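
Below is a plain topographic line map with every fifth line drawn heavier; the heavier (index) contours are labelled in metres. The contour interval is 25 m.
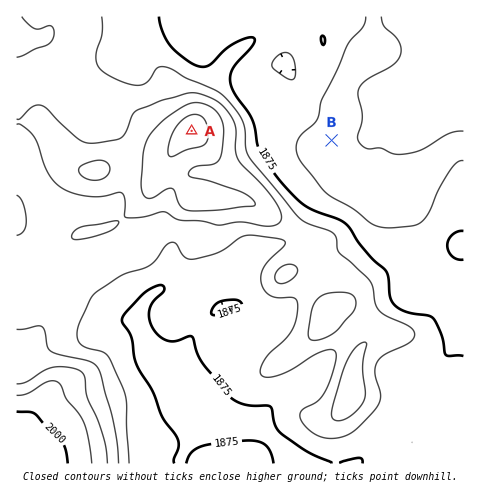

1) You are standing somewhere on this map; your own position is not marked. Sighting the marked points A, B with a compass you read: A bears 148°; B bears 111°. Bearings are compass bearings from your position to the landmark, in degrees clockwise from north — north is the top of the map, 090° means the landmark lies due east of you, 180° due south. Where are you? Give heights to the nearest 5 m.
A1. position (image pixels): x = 155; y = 72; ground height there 1900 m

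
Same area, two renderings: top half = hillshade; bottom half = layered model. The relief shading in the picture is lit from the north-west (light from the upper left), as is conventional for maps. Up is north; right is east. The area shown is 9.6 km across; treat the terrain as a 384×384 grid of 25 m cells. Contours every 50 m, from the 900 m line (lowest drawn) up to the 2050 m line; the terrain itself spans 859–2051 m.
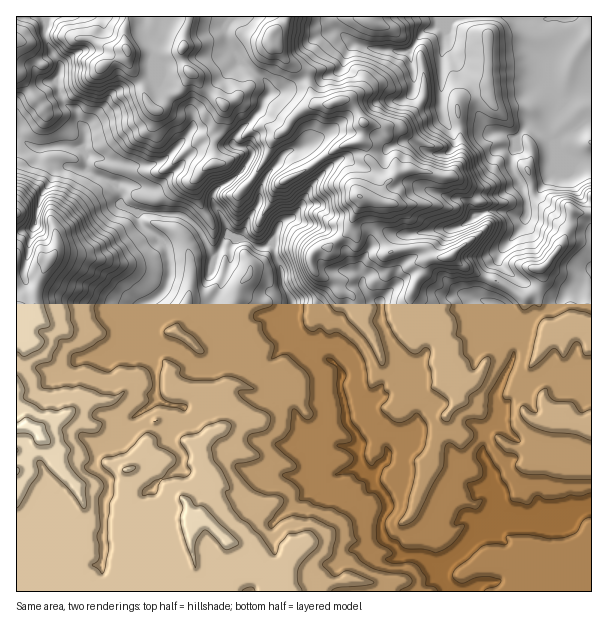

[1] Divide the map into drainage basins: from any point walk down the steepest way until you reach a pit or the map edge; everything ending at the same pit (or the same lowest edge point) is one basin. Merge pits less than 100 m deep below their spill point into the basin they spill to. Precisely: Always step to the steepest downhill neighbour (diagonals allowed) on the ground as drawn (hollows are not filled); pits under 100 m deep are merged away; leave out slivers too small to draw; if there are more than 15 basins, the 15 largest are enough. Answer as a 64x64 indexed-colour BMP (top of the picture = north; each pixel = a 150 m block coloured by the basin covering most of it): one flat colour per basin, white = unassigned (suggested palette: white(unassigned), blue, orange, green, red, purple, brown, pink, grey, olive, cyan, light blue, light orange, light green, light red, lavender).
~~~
<image width="64" height="64" href="data:image/bmp;base64,Qk12CAAAAAAAAHYAAAAoAAAAQAAAAEAAAAABAAQAAAAAAAAIAAATCwAAEwsAABAAAAAAAAAA////ALR3HwAOf/8ALKAsACgn1gC9Z5QAS1aMAMJ34wB/f38AIr28AM++FwDox64AeLv/AIrfmACWmP8A1bDFABEREREREREREREzMzMzERERERERERERERERERERERERERERERERERERETMzMzMRERERERERERERERERERERERERERERERERERERMzMzMxEREREREREREREREREREREREREREREREREREREzMzMxERERERERERERERERERERERERERERERERERERETMzMxERERERERERERERERERERERERERERERERERERETMzMRERERERERERERERERERERERERERERERERERERERMzMREREREREREREREREREREREREREREREREREREREREzMRERERERERERERERERERERERERERERERERERERERERERERERERERERERERERERERERERERERERERERERERERERERERERERERERERERERERERERERERERERERERERERERERERERERERERERERERERERERERERERERERERERERERERERERERERERERERERERERERERERERERERERERERERERERERERERERERERERERERERERERERERERERERERERERERERERERERERERERERERERERERERERERERERERERERERERERERERERERERERERERERERERERERERERERERERERERERERERERERERERERERERERERERERERERERERERERERERERERERERERERERERERERERERERERERERERERERERERERERERERERERERERERERERERERERERERERERERERERERERERERERERERERERERERERERERERERERERERERERERERERERERERERERERERERERERERERERERERERERERERERERERERERERERERERERERERERERERERERERERERERERERERERERERERERERERERERERERERERERERERERERERERERERERERERERERERERERERERERERERERERERERERERERERERERERERERERERERERERERERERERERERERERERERERERERERERERERERERERERERERERERERERERERERERERERERERERERERERERERERERERERERERERERERERERERERERERERERERERERERERERERERERERERERERERERERERERERERERERERERERERERERERERERERERERERERERERERERERERERERERERERERERERERERERERERERERERERERERERERERERERERERIhEhEREREREREREREREREREREREREREREREREREREREiIiEREREREREREREREREREREREREREREREREREREREiIiIRERERERERERERERERERERERERERERERERERERESIiIhERERERERERERERERERERERERERERERERERERIiIiIiERERERERERERERERERERERERERERERERERESIiIiIiIREREREREREREREREREREREREREREREREREiIiIiIiIhERERERERERERERERERERERERERERERERIiIiIiIiIiEREREREREREREREREREREREREREREREiIiIiIiIiIiIRERERERERERERERERERERERERERIiIiIiIiIiIiIiIhERERERERERERERERERERERERERIiIiIiIiIiIiIiIiEREREREREREREREREREREREREREiIiIiIiIiIiIiIiIRERERERERERERERERERERERERESIiIiIiIiIiIiIiIhERERERERERERERERERERERERERIiIiIiIiIiIiIiIiEREREREREREREREREREREREREREiIiIiIiIiIiIiIiIRERERERERERERERERERERERERERIiIiIiIiIiIiIiIhEREREREREREREREREREREREREREiIiIiIiIiIiIiIiEREREREREREREREREREREREREREiIiIiIiIiIiIiIiIRERERERERERERERERERERERERESIiIiIiIiIiIiIiIhERERERERERERERERERERERERESIiIiIiIiIiIiIiIiERERERERERERERERERERERERERIiIiIiIiIiIiIiIiIRERERERERERERERERERERERERIiIiIiIiIiIiIiIiIhERERERERERERERERERERERERESIiIiIiIiIiIiIiIiERERERERERERERERERERERERESIiIiIiIiIiIiIiIiIRERERERERERERERERERERERERIiIiIiIiIiIiIiIiIhERERERERERERERERERERESIhIiIiIiIiIiIiIiIiIiERERERERERERERERERERERIiIiIiIiIiIiIiIiIiIiIRERERERERERERERERERERIiIiIiIiIiIiIiIiIiIiIhEREREREREREREREREREREiIiIiIiIiIiIiIiIiIiIiEREREREREREREREREREREiIiIiIiIiIiIiIiIiIiIiIREREREREREREREREREREiIiIiIiIiIiIiIiIiIiIiIhEREREREREREREREREREiIiIiIiIiIiIiIiIiIiIiIiEREREREREREREREREREiIiIiIiIiIiIiIiIiIiIiIiIRERERERERERERERERERIiIiIiIiIiIiIiIiIiIiIiIhERERERERERERERERERESIiIiIiIiIiIiIiIiIiIiIi"/>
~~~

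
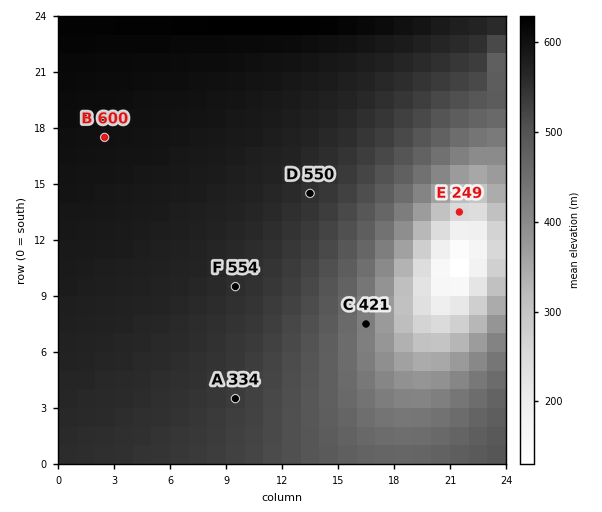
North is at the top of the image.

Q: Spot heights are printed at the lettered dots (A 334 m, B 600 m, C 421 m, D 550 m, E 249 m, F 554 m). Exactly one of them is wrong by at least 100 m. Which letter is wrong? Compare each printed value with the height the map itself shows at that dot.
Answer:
A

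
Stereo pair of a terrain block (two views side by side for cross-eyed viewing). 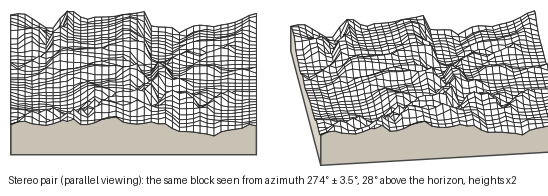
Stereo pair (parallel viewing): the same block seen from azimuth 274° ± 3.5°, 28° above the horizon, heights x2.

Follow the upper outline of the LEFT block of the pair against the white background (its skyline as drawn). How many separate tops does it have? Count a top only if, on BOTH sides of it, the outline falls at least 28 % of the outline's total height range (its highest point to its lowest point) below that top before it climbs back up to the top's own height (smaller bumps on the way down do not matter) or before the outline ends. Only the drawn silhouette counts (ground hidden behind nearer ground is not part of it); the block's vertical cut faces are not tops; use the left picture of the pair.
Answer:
8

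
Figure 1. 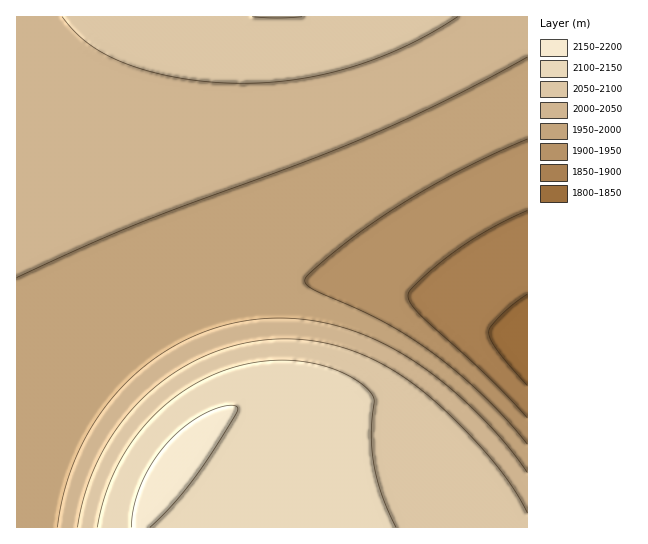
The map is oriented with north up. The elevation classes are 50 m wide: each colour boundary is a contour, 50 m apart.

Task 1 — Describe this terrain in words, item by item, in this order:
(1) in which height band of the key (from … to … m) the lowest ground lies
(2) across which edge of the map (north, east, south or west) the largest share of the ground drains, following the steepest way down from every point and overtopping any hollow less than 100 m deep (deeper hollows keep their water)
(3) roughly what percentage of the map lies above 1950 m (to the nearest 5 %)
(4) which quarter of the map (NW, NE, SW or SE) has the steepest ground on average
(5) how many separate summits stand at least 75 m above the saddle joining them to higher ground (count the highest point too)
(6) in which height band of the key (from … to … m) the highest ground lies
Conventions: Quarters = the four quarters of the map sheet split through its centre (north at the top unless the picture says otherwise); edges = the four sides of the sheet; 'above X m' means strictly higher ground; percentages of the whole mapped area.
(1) The lowest ground lies in the 1800–1850 m band.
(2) Most of the ground drains across the eastern edge.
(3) Roughly 85 % of the ground is higher than 1950 m.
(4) The south-east quarter is the steepest part of the map.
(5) There are 2 summits with 75 m or more of prominence.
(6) The highest point is somewhere between 2150 and 2200 m.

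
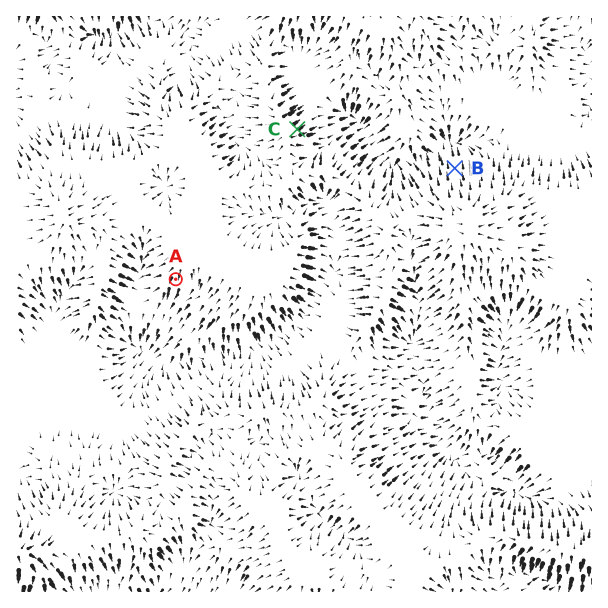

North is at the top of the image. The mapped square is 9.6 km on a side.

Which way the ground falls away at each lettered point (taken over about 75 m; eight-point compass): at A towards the S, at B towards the N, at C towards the NE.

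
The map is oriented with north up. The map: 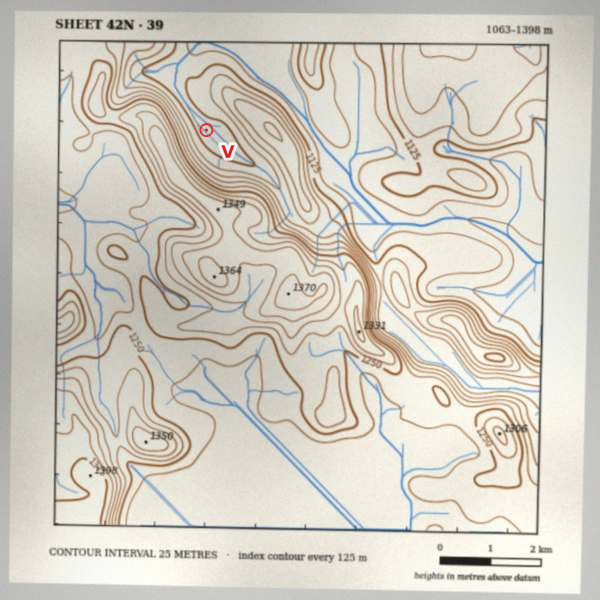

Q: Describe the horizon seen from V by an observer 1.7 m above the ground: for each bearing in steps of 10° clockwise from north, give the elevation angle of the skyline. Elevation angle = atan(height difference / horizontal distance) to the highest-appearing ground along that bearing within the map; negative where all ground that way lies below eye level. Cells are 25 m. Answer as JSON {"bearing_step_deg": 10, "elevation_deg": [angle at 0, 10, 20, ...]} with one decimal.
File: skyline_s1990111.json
{"bearing_step_deg": 10, "elevation_deg": [2.3, 2.7, 3.7, 4.7, 5.5, 6.2, 6.4, 6.1, 5.5, 5.0, 3.9, 3.2, 2.3, 1.9, 4.4, 6.2, 7.4, 8.5, 9.2, 10.1, 11.2, 12.3, 13.0, 13.5, 13.9, 14.2, 13.9, 12.9, 11.1, 9.0, 5.7, 2.4, 1.7, 1.4, 1.1, 1.8]}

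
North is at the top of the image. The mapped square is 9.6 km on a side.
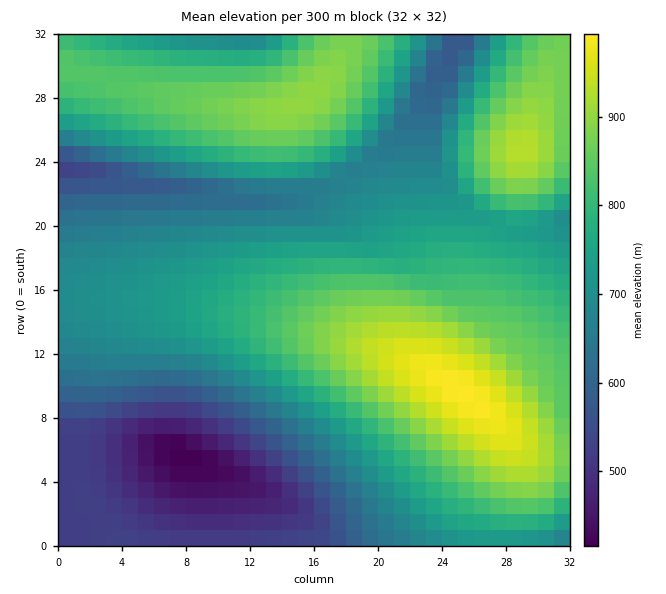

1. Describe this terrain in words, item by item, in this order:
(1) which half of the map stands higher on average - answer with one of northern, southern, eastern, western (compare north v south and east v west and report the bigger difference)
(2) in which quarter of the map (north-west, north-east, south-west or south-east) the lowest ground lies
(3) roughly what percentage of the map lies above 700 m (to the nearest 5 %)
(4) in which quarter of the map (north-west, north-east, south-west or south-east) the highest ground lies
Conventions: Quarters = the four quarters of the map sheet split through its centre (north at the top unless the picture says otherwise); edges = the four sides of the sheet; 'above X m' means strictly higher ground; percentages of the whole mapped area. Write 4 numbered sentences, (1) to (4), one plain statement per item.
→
(1) On average the eastern half of the map is the higher ground.
(2) The lowest point lies in the south-west quarter of the map.
(3) About 65 % of the map lies above 700 m.
(4) Look to the south-east quarter for the highest ground.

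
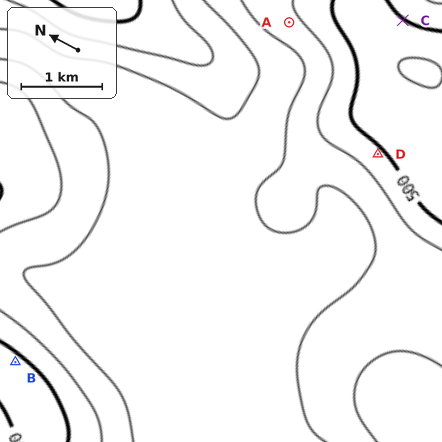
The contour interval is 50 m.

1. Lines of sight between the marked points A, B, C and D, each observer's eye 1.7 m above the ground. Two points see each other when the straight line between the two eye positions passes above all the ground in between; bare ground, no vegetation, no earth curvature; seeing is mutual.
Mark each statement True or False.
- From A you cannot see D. True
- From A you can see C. False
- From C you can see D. False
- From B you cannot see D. False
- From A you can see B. True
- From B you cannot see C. True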